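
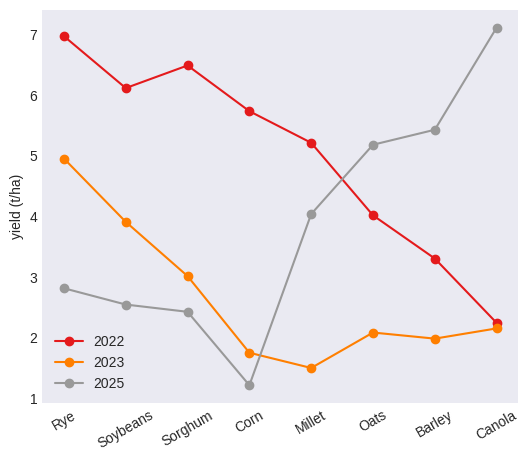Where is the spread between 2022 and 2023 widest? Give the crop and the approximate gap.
Corn: 2022 ≈ 5.5, 2023 ≈ 1.5 → gap ≈ 4.0. Next-largest (Millet) is only ≈ 3.5.

Corn, ≈ 4.0 t/ha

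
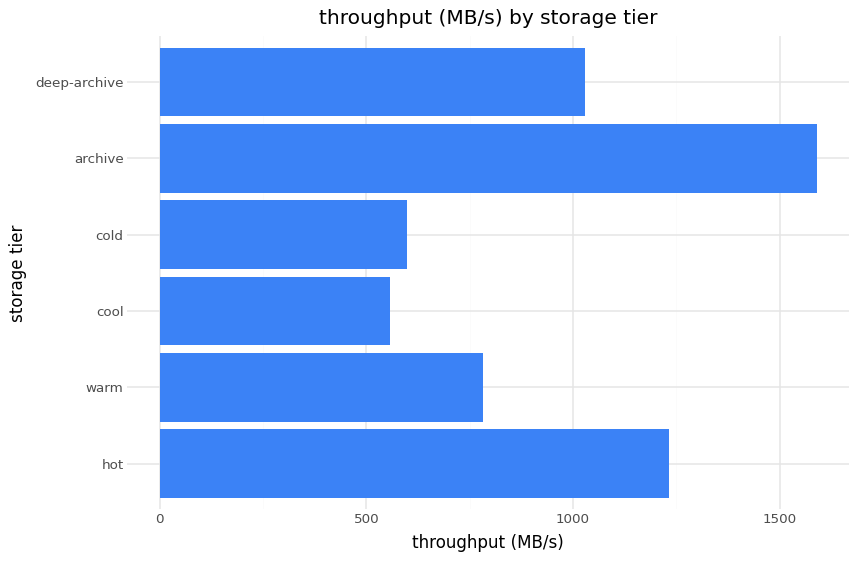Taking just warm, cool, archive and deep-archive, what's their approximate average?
≈ 1000

(800 + 600 + 1600 + 1000) / 4 ≈ 1000.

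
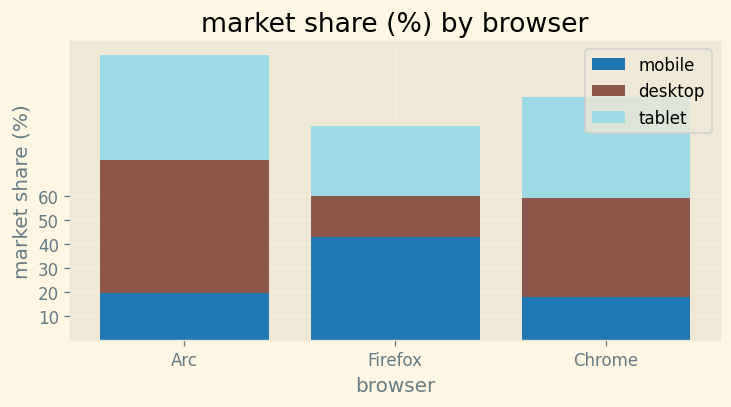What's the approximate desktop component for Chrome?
≈ 40

desktop top ≈ 60, bottom ≈ 20; segment ≈ 40.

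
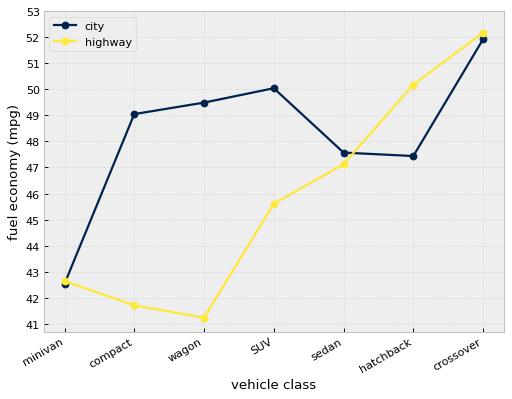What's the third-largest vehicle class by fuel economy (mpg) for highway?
sedan

Top 4 for highway: crossover ≈ 52, hatchback ≈ 50, sedan ≈ 47, SUV ≈ 46.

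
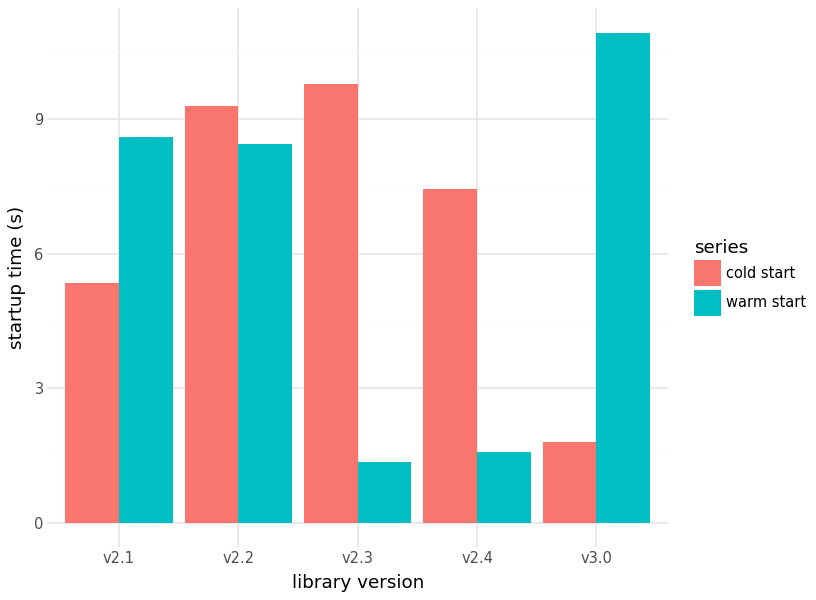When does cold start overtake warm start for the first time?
v2.1: cold start ≈ 5 vs warm start ≈ 9 (not yet); v2.2: cold start ≈ 9 vs warm start ≈ 8 (first crossover).

v2.2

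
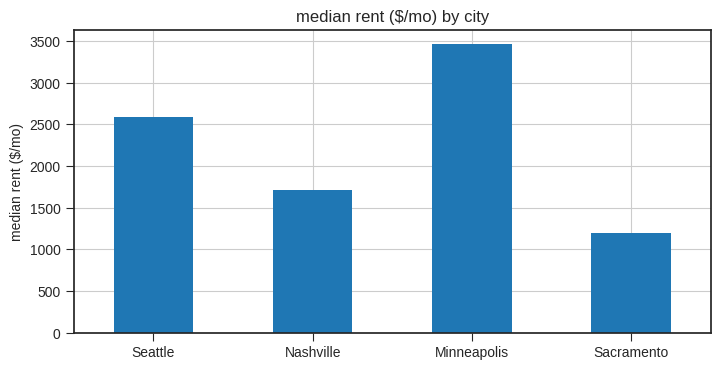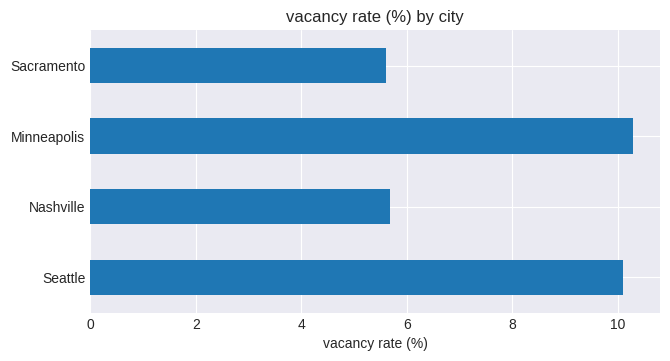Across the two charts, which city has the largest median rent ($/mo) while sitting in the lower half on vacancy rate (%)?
Chart 2 median vacancy rate (%) ≈ 8; below-median cities: Nashville, Sacramento. Among those, Nashville has the highest median rent ($/mo) (≈ 1500).

Nashville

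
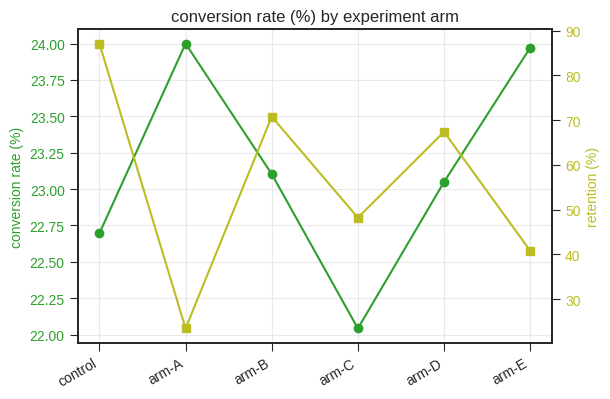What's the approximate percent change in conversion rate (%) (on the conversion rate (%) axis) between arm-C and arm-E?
arm-C ≈ 22.0, arm-E ≈ 24.0; (24.0 − 22.0) / 22.0 ≈ +9.1%.

≈ +9.1%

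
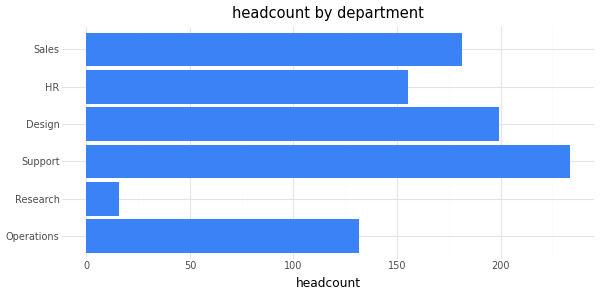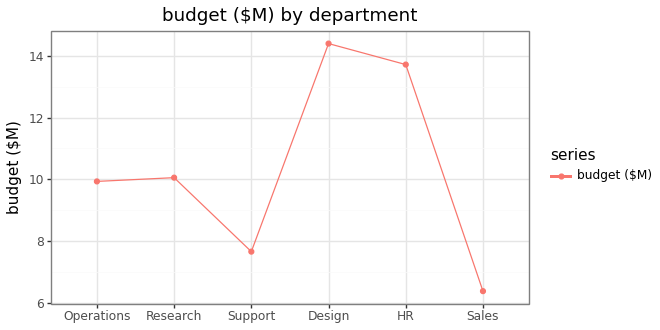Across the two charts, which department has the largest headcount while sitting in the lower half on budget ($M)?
Chart 2 median budget ($M) ≈ 10; below-median departments: Operations, Support, Sales. Among those, Support has the highest headcount (≈ 225).

Support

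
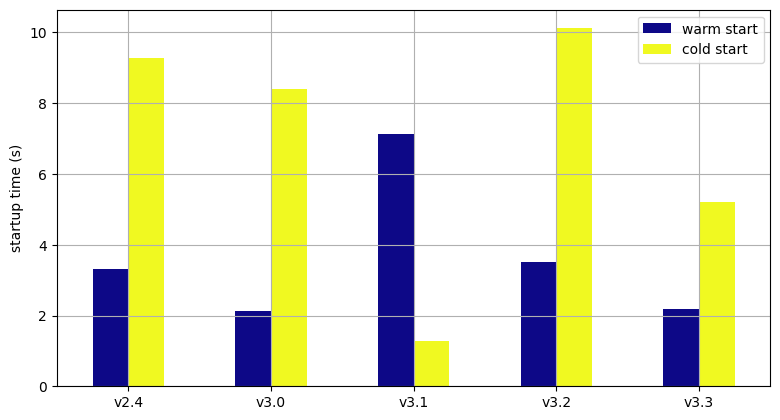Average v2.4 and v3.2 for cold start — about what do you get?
≈ 10

(9 + 10) / 2 ≈ 10.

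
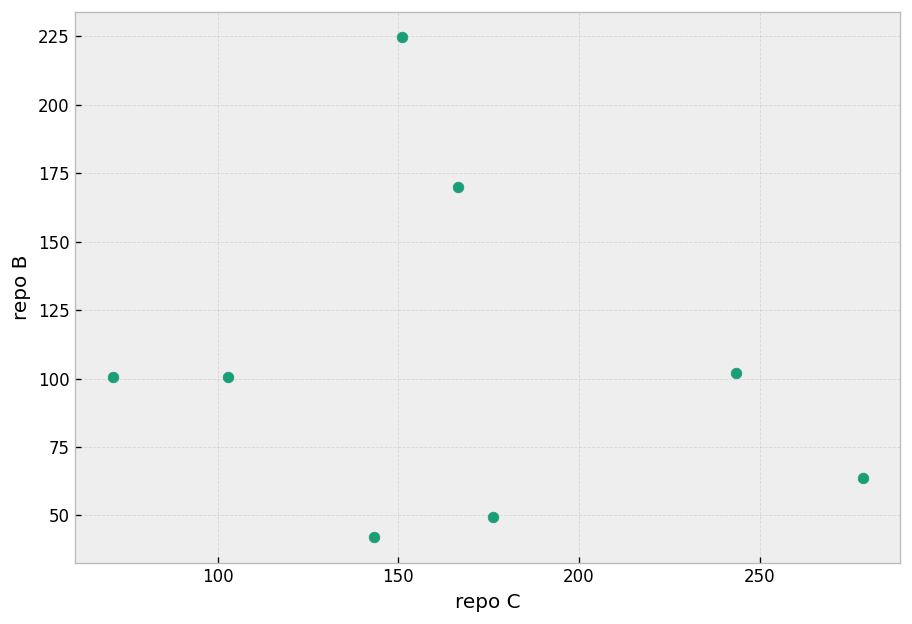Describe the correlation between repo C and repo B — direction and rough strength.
no clear correlation

Points are roughly uncorrelated; weak (|r| ≈ 0.2).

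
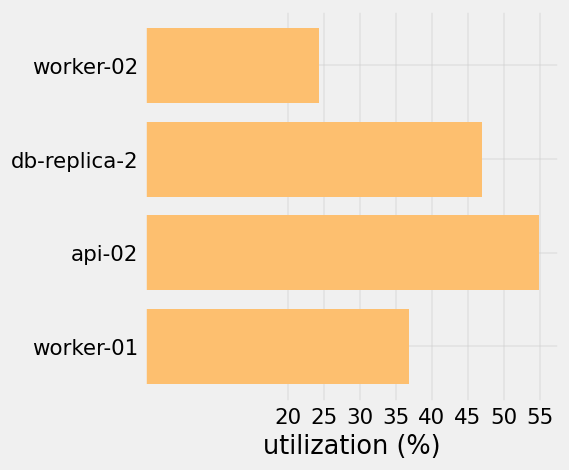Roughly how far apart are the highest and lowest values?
≈ 30

Max api-02 ≈ 55, min worker-02 ≈ 25; range ≈ 30.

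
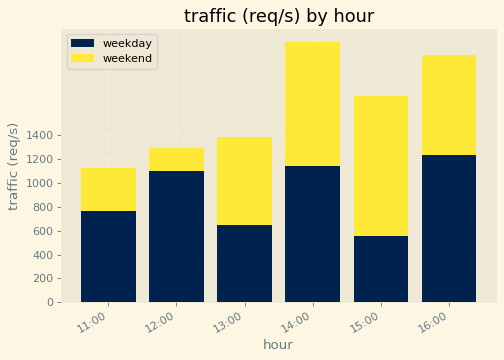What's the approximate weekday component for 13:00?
weekday top ≈ 600, bottom ≈ 0; segment ≈ 600.

≈ 600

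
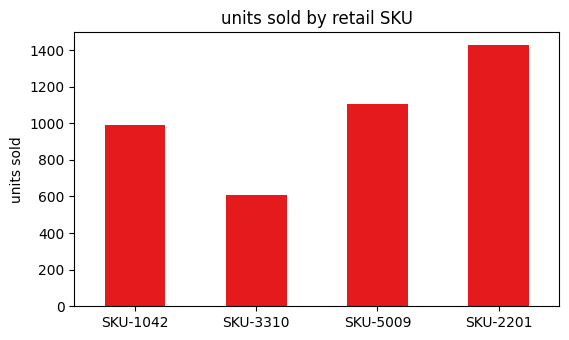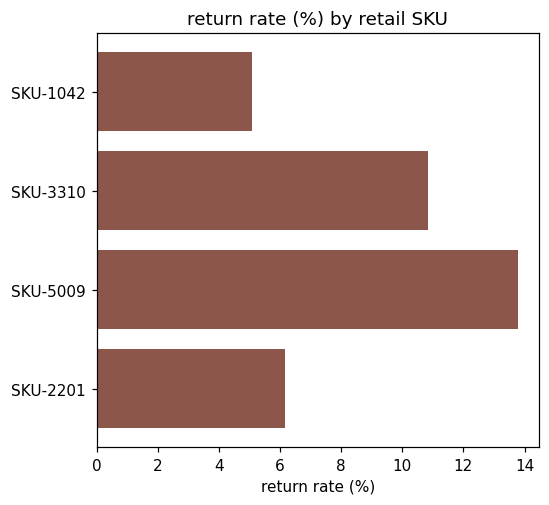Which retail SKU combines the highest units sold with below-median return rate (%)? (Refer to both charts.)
Chart 2 median return rate (%) ≈ 8; below-median retail SKUs: SKU-1042, SKU-2201. Among those, SKU-2201 has the highest units sold (≈ 1400).

SKU-2201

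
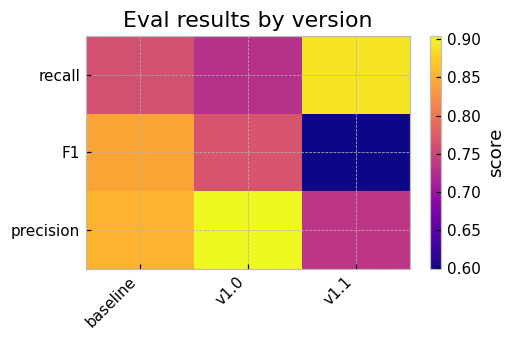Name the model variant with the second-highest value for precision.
Top 3 for precision: v1.0 ≈ 0.90, baseline ≈ 0.85, v1.1 ≈ 0.75.

baseline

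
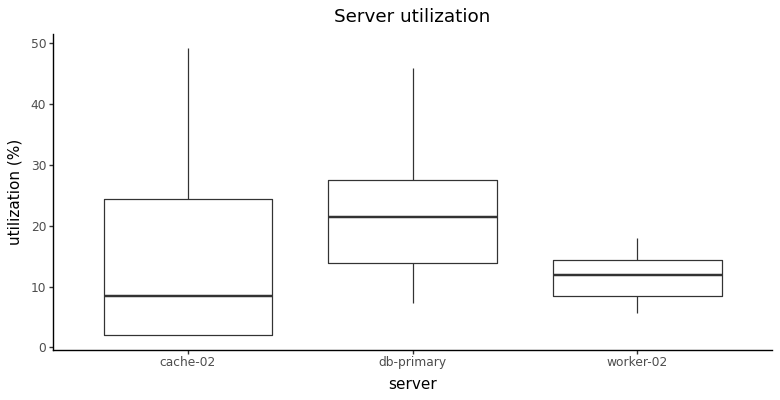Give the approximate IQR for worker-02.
≈ 6

Q3 ≈ 14, Q1 ≈ 8; IQR ≈ 6.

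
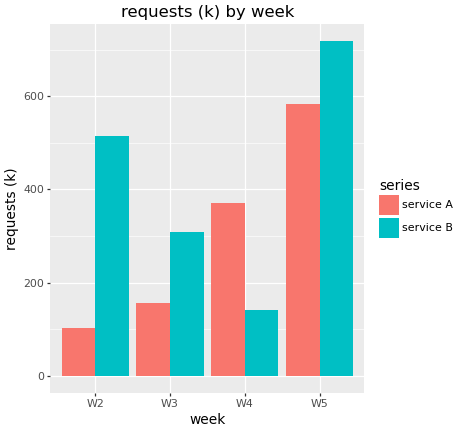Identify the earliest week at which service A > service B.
W3: service A ≈ 200 vs service B ≈ 300 (not yet); W4: service A ≈ 400 vs service B ≈ 100 (first crossover).

W4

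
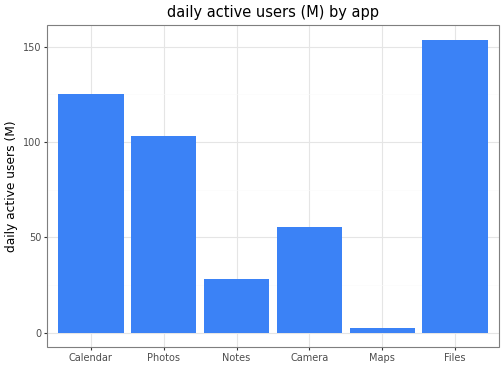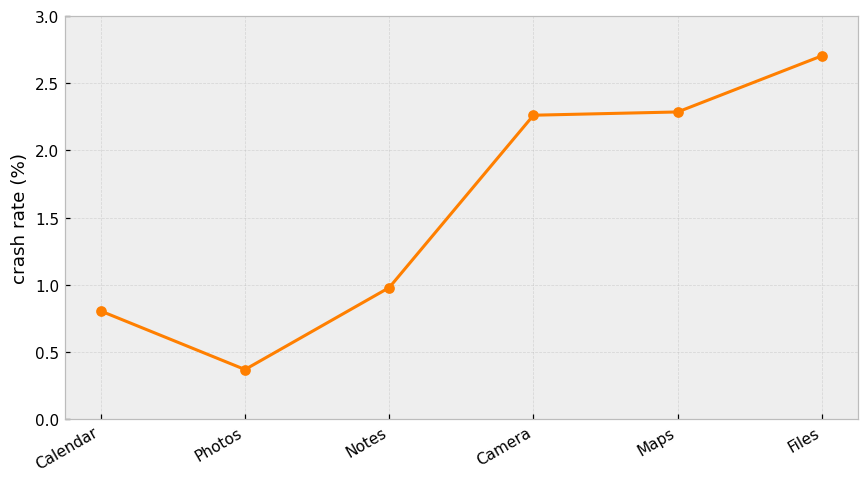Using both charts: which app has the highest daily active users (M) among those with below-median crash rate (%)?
Chart 2 median crash rate (%) ≈ 1.5; below-median apps: Calendar, Photos, Notes. Among those, Calendar has the highest daily active users (M) (≈ 120).

Calendar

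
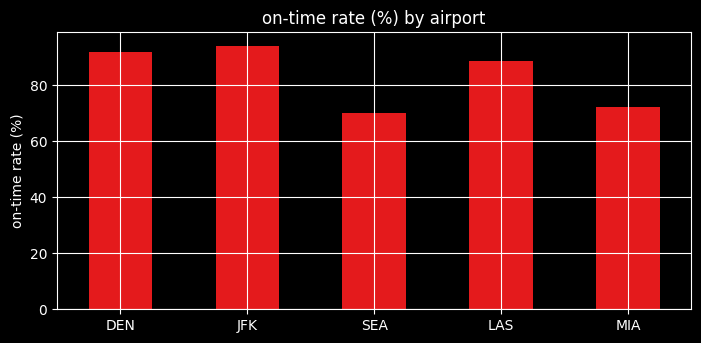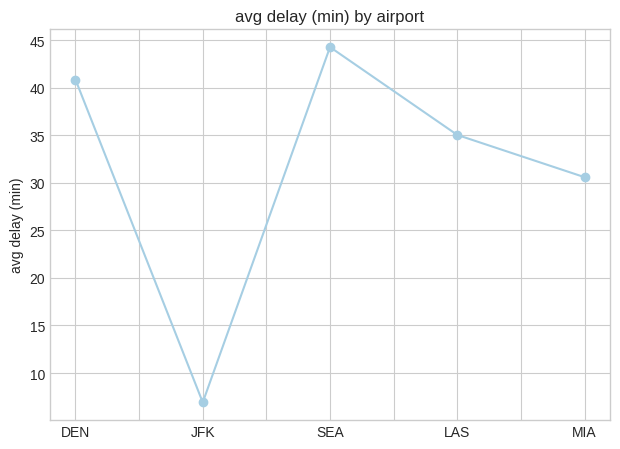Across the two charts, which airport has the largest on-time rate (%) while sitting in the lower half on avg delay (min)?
Chart 2 median avg delay (min) ≈ 35; below-median airports: JFK, MIA. Among those, JFK has the highest on-time rate (%) (≈ 90).

JFK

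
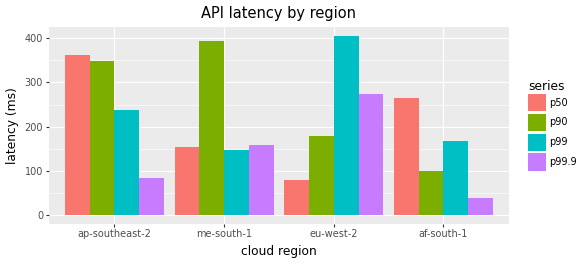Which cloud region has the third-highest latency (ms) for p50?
Top 4 for p50: ap-southeast-2 ≈ 350, af-south-1 ≈ 250, me-south-1 ≈ 150, eu-west-2 ≈ 100.

me-south-1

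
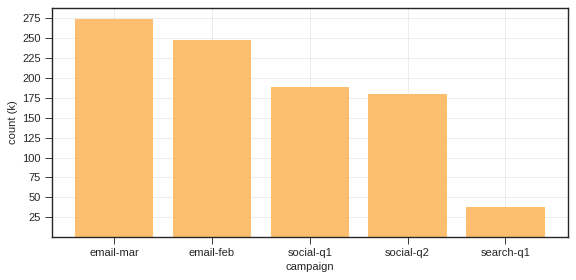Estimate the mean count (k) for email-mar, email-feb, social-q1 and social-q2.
(275 + 250 + 200 + 175) / 4 ≈ 225.

≈ 225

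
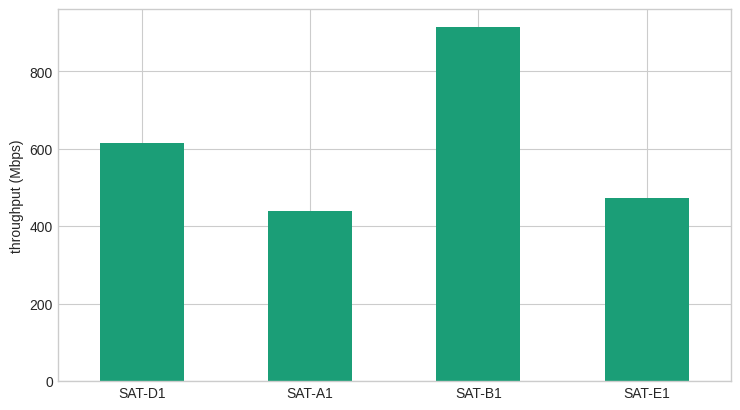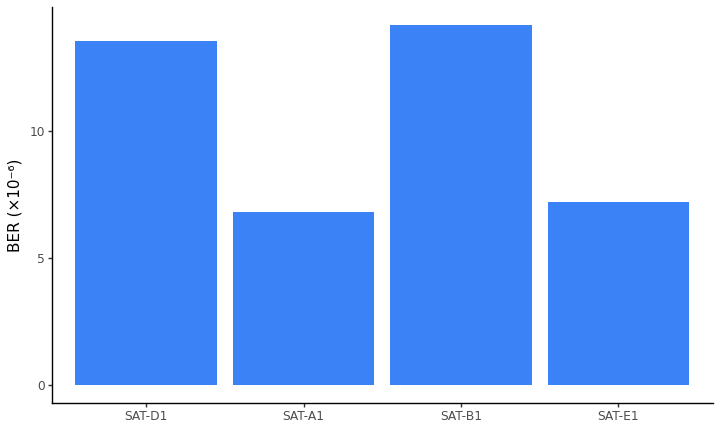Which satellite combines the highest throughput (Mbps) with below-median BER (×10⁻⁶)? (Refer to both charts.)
SAT-E1

Chart 2 median BER (×10⁻⁶) ≈ 10; below-median satellites: SAT-A1, SAT-E1. Among those, SAT-E1 has the highest throughput (Mbps) (≈ 500).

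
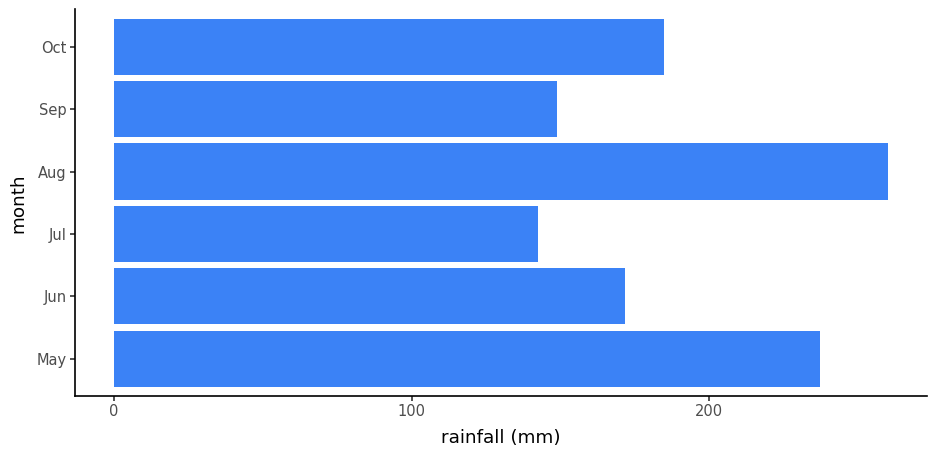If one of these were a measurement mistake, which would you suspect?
Aug ≈ 250; the rest sit between ≈ 150 and ≈ 225.

Aug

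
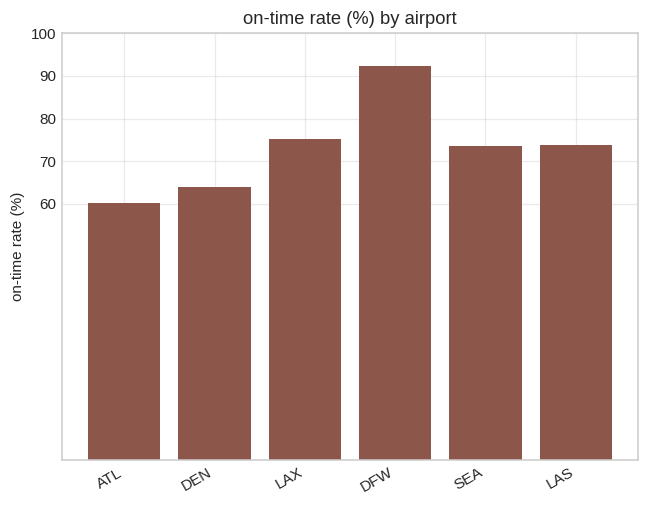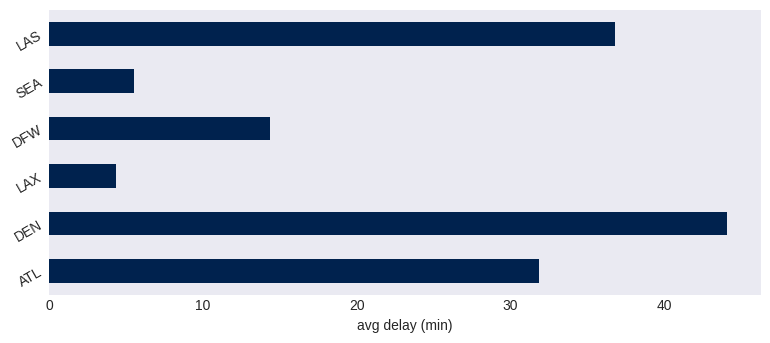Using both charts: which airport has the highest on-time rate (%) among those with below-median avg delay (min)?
Chart 2 median avg delay (min) ≈ 25; below-median airports: LAX, DFW, SEA. Among those, DFW has the highest on-time rate (%) (≈ 90).

DFW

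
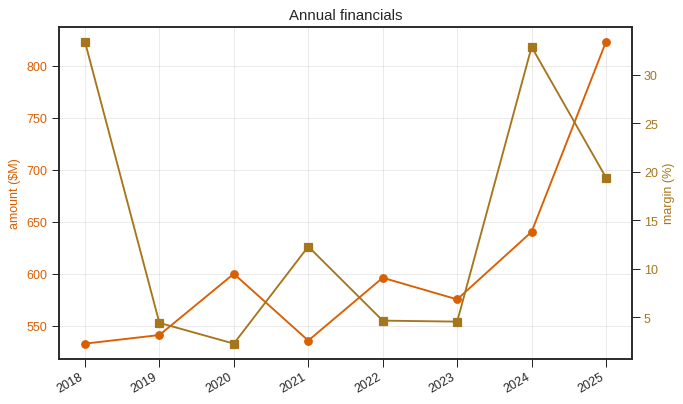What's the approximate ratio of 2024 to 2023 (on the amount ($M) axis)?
≈ 1.13×

2024 ≈ 650, 2023 ≈ 575; 650/575 ≈ 1.13.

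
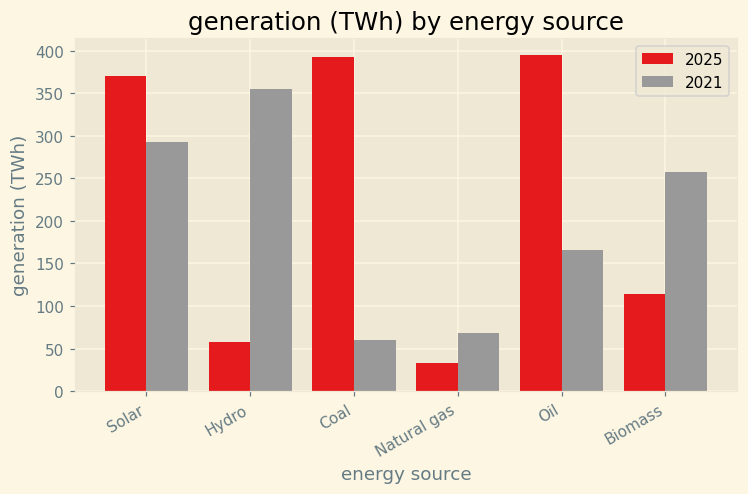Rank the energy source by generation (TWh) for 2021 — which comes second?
Solar

Top 3 for 2021: Hydro ≈ 350, Solar ≈ 300, Biomass ≈ 250.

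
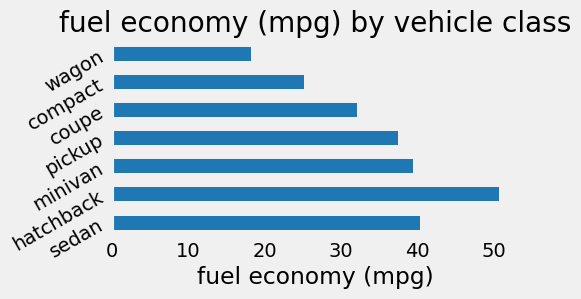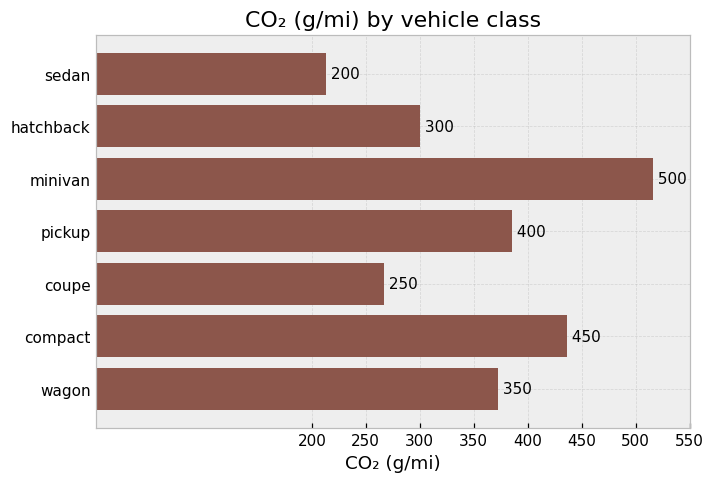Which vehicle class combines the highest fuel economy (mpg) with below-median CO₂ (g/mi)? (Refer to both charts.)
Chart 2 median CO₂ (g/mi) ≈ 350; below-median vehicle classes: sedan, hatchback, coupe. Among those, hatchback has the highest fuel economy (mpg) (≈ 50).

hatchback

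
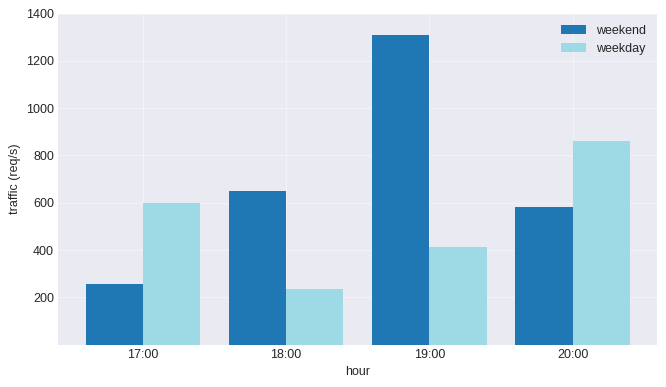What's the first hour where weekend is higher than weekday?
18:00

17:00: weekend ≈ 200 vs weekday ≈ 600 (not yet); 18:00: weekend ≈ 600 vs weekday ≈ 200 (first crossover).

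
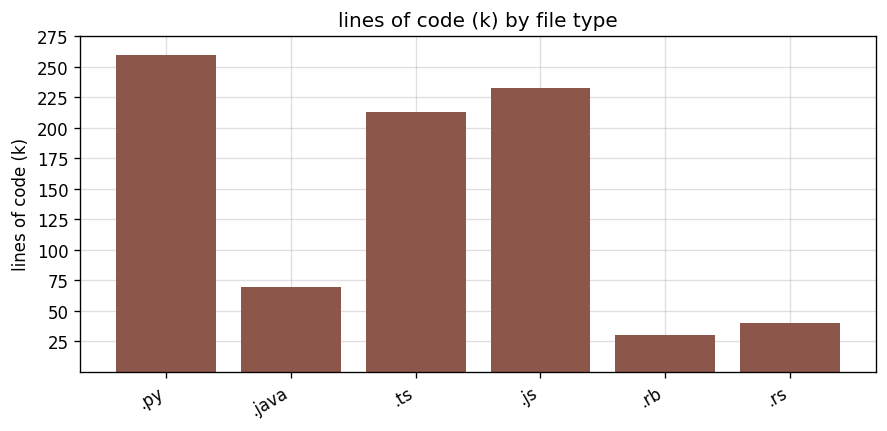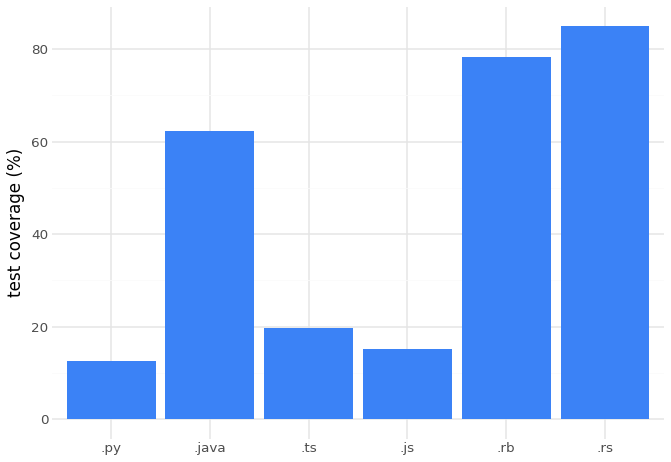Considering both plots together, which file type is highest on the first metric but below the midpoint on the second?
.py

Chart 2 median test coverage (%) ≈ 40; below-median file types: .py, .ts, .js. Among those, .py has the highest lines of code (k) (≈ 250).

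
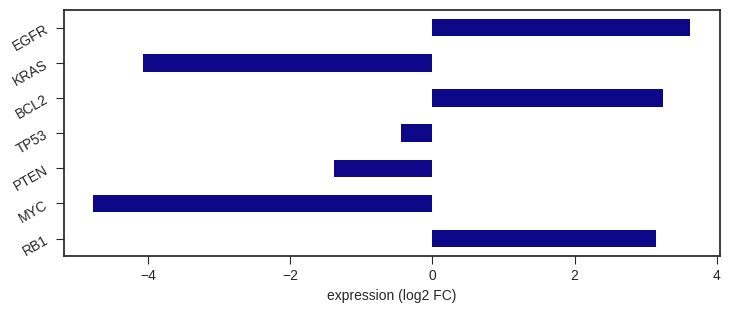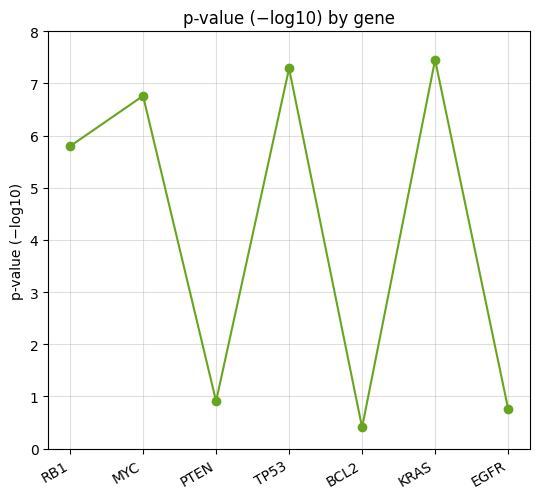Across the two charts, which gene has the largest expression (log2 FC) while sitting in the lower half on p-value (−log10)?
Chart 2 median p-value (−log10) ≈ 6; below-median genes: PTEN, BCL2, EGFR. Among those, EGFR has the highest expression (log2 FC) (≈ 3.5).

EGFR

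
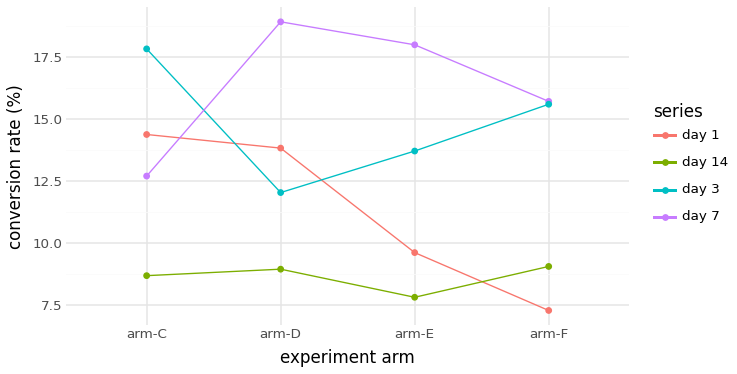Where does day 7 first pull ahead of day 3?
arm-D

arm-C: day 7 ≈ 13 vs day 3 ≈ 18 (not yet); arm-D: day 7 ≈ 19 vs day 3 ≈ 12 (first crossover).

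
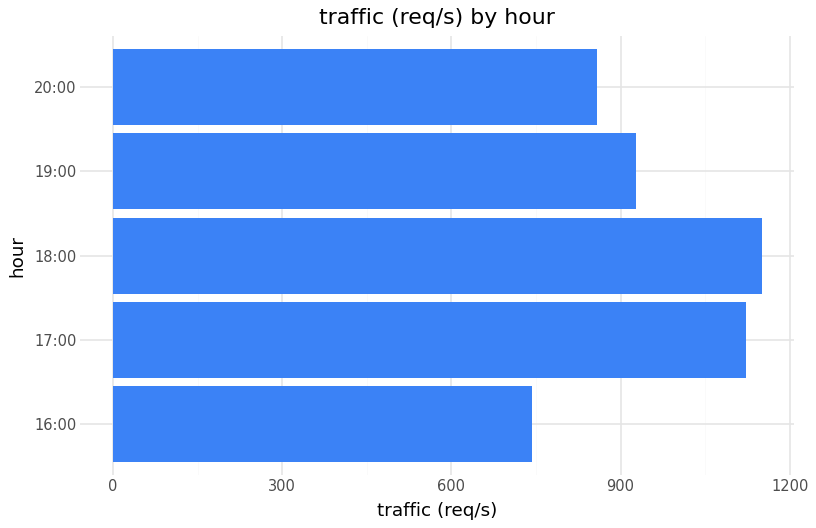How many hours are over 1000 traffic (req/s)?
2

Above 1000: 17:00, 18:00.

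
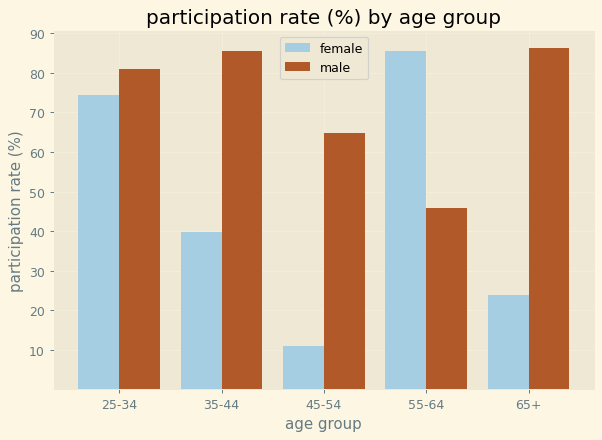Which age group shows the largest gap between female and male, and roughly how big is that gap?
65+, ≈ 70 %

65+: female ≈ 20, male ≈ 90 → gap ≈ 70. Next-largest (45-54) is only ≈ 50.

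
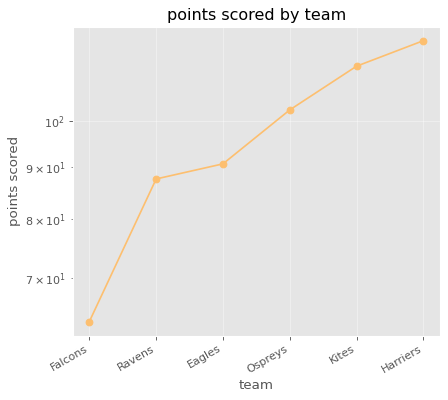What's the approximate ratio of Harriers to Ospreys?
≈ 1.2×

Harriers ≈ 120, Ospreys ≈ 100; 120/100 ≈ 1.2.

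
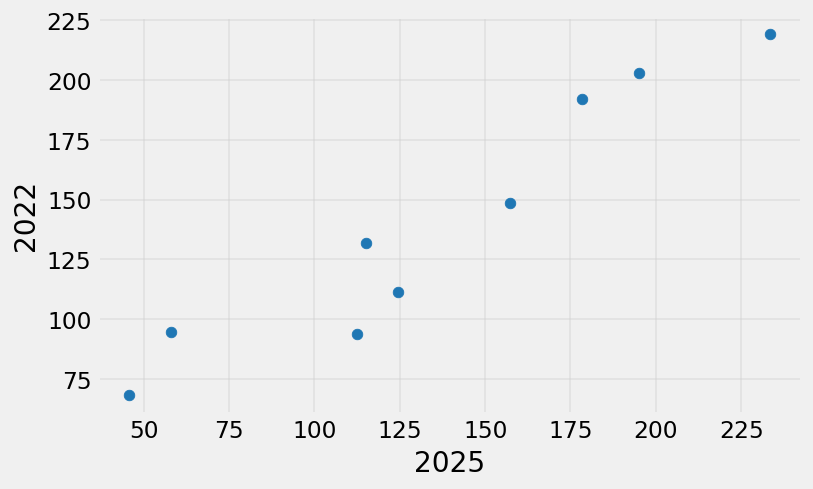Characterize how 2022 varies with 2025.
Points are positively correlated; strong (|r| ≈ 1.0).

positive, strong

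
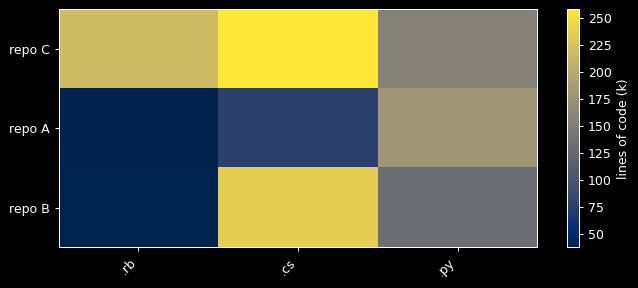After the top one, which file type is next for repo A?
Top 3 for repo A: .py ≈ 180, .cs ≈ 80, .rb ≈ 40.

.cs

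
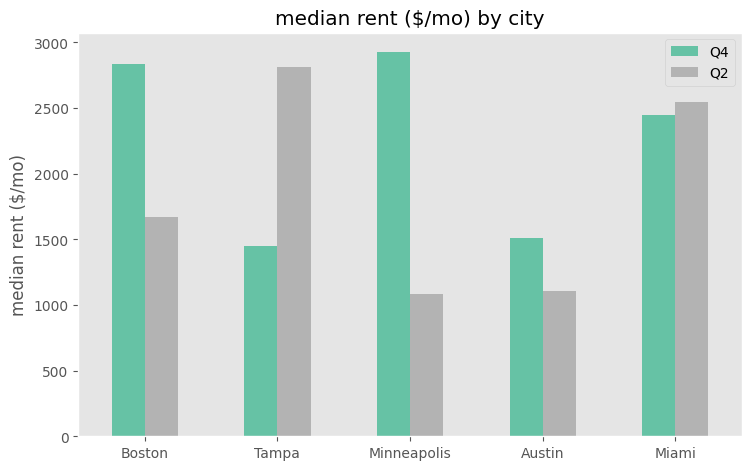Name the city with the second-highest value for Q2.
Miami

Top 3 for Q2: Tampa ≈ 3000, Miami ≈ 2500, Boston ≈ 1500.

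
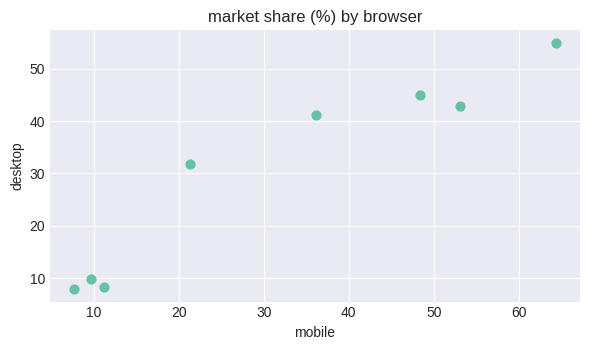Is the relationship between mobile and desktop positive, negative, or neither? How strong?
positive, strong

Points are positively correlated; strong (|r| ≈ 1.0).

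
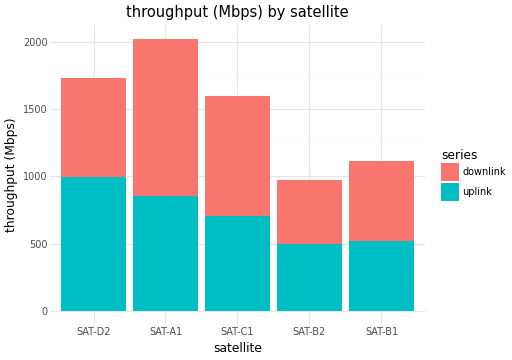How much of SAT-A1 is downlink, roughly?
downlink top ≈ 2000, bottom ≈ 800; segment ≈ 1200.

≈ 1200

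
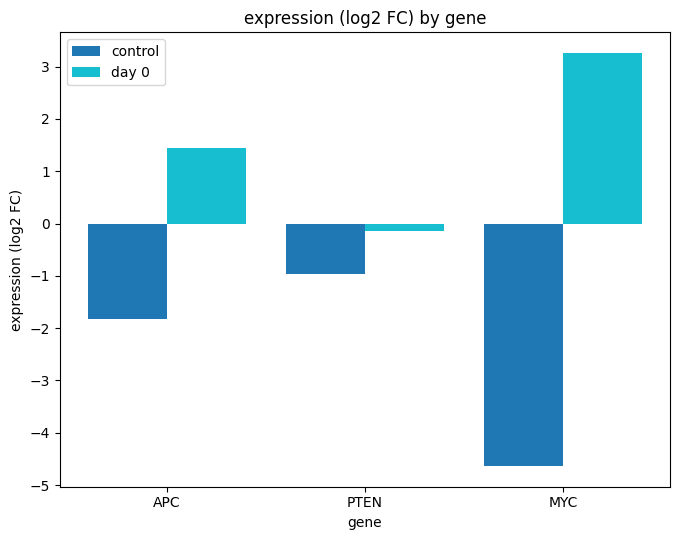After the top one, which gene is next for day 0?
Top 3 for day 0: MYC ≈ 3, APC ≈ 1, PTEN ≈ 0.

APC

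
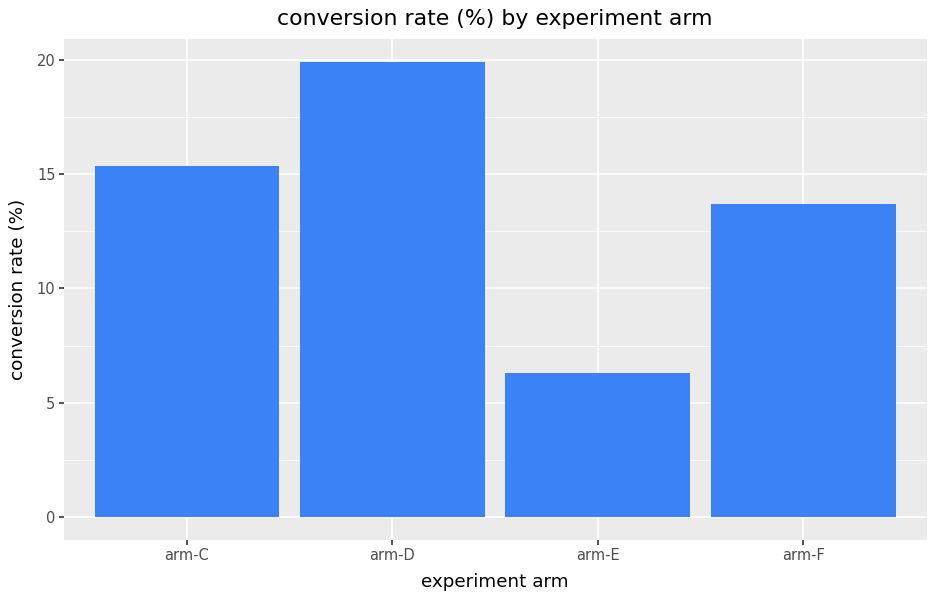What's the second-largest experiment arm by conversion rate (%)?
Top 3: arm-D ≈ 20, arm-C ≈ 16, arm-F ≈ 14.

arm-C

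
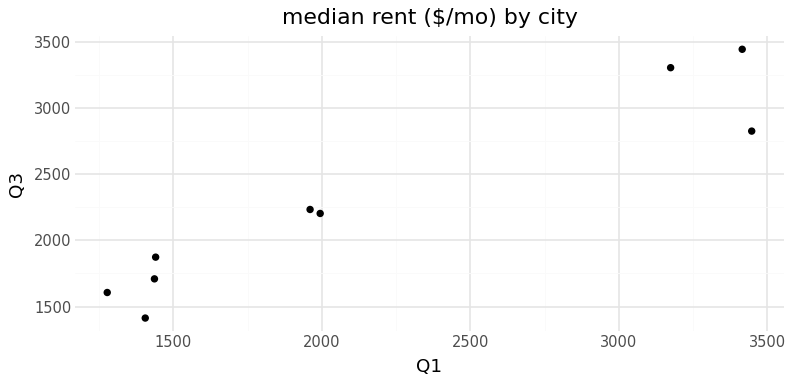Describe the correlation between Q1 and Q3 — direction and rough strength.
Points are positively correlated; strong (|r| ≈ 1.0).

positive, strong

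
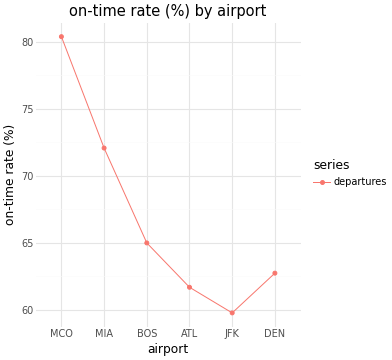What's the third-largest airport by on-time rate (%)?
BOS

Top 4: MCO ≈ 80, MIA ≈ 72, BOS ≈ 64, DEN ≈ 62.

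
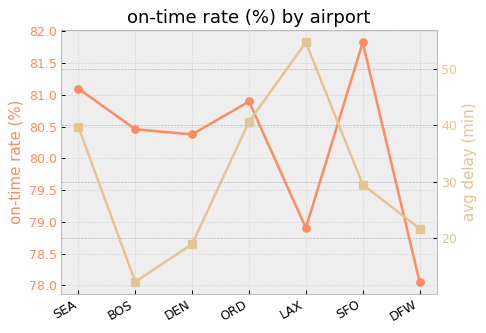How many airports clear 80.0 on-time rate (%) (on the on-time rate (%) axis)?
Above 80.0: SEA, BOS, DEN, ORD, SFO.

5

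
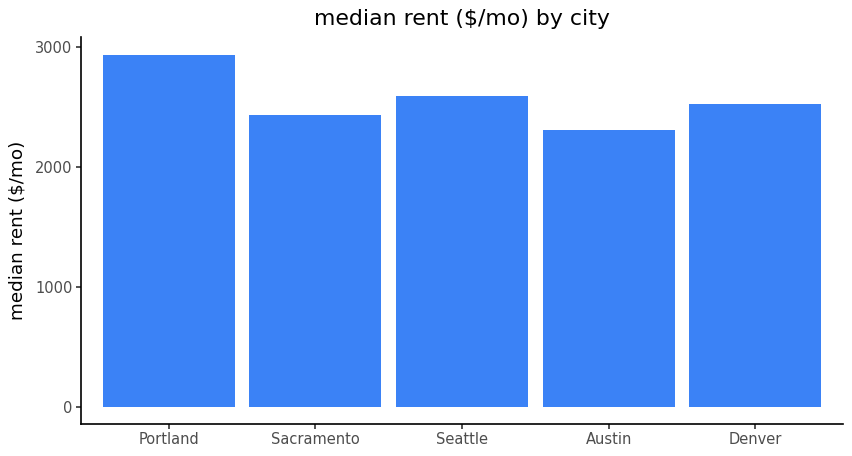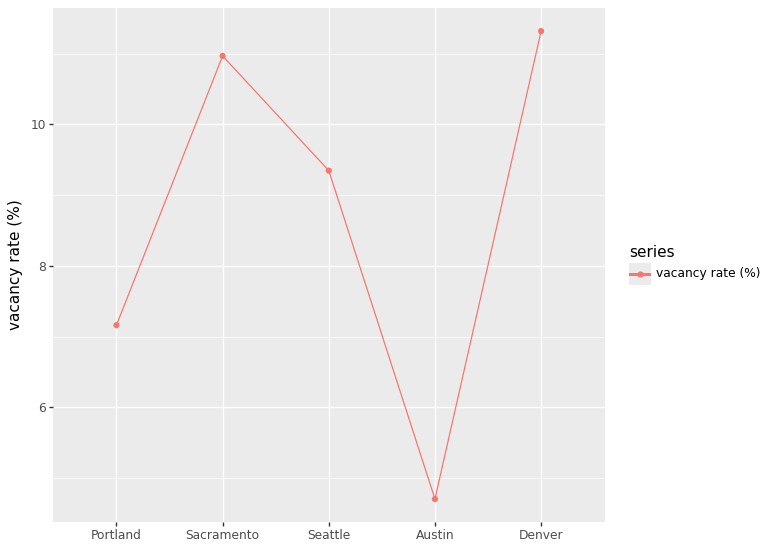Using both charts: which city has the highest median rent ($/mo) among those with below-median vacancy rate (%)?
Portland

Chart 2 median vacancy rate (%) ≈ 10; below-median cities: Portland, Austin. Among those, Portland has the highest median rent ($/mo) (≈ 3000).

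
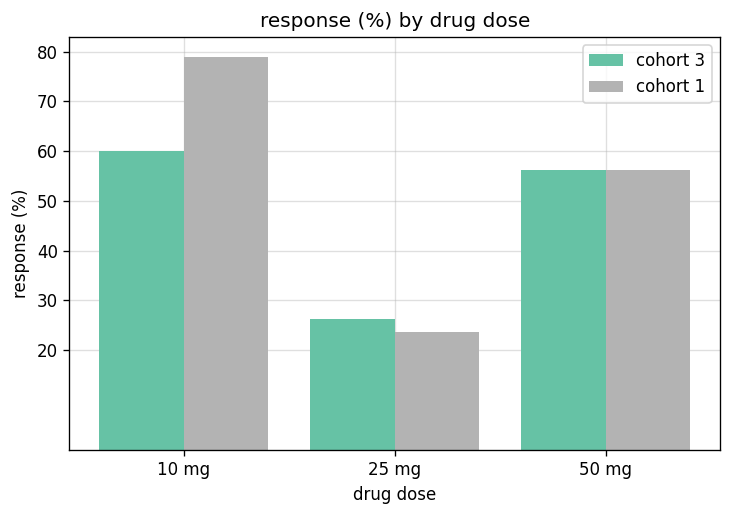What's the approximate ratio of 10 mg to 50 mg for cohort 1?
10 mg ≈ 80, 50 mg ≈ 60; 80/60 ≈ 1.33.

≈ 1.33×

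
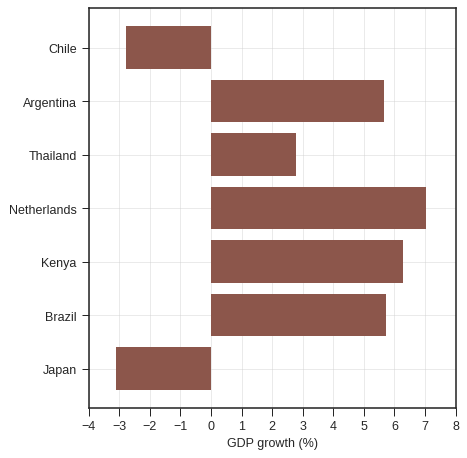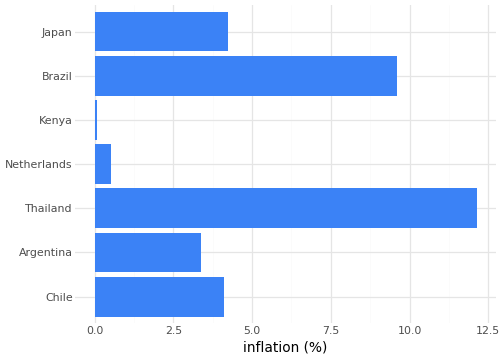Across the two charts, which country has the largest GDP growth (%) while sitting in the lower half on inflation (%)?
Chart 2 median inflation (%) ≈ 4; below-median countries: Argentina, Netherlands, Kenya. Among those, Netherlands has the highest GDP growth (%) (≈ 7).

Netherlands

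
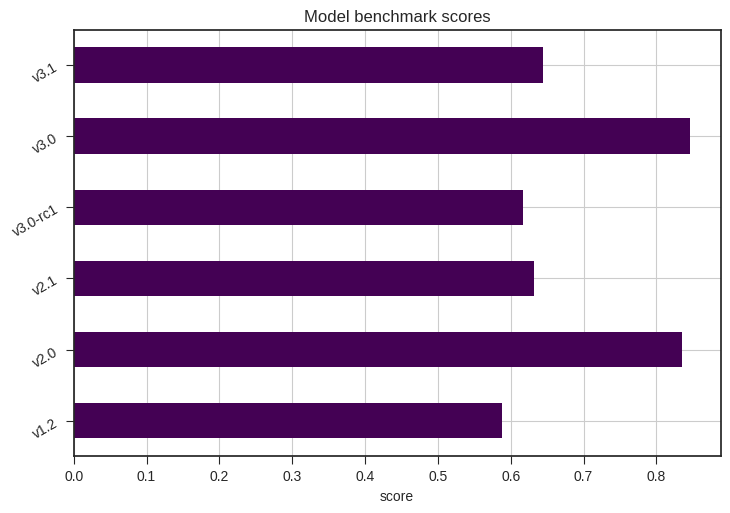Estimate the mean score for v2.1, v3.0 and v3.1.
≈ 0.67

(0.6 + 0.8 + 0.6) / 3 ≈ 0.67.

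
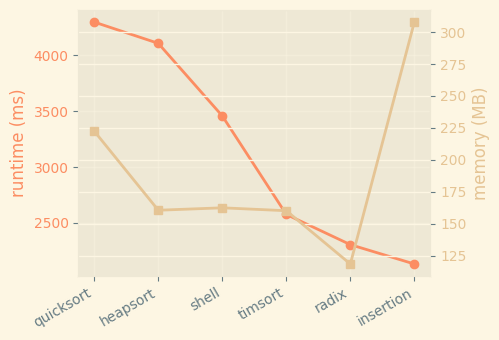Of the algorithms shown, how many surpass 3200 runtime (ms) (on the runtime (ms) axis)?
3

Above 3200: quicksort, heapsort, shell.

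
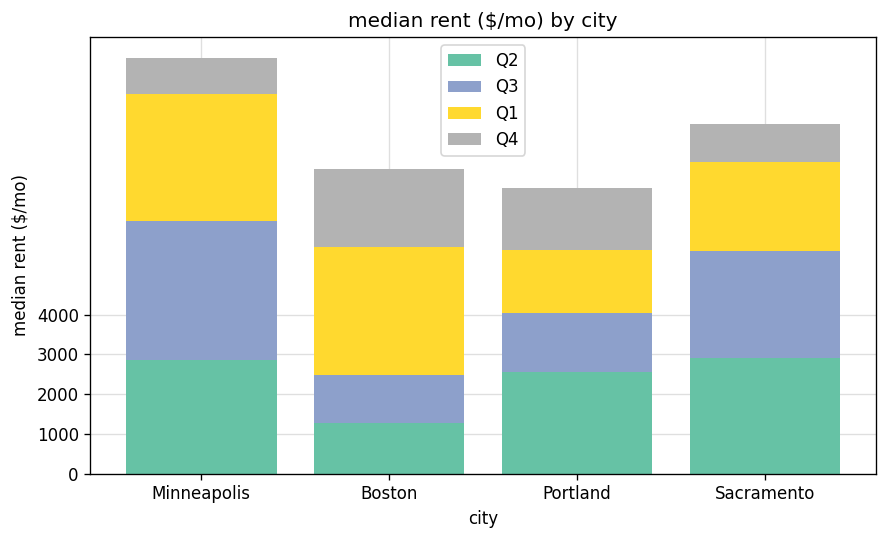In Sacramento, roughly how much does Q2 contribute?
Q2 top ≈ 3000, bottom ≈ 0; segment ≈ 3000.

≈ 3000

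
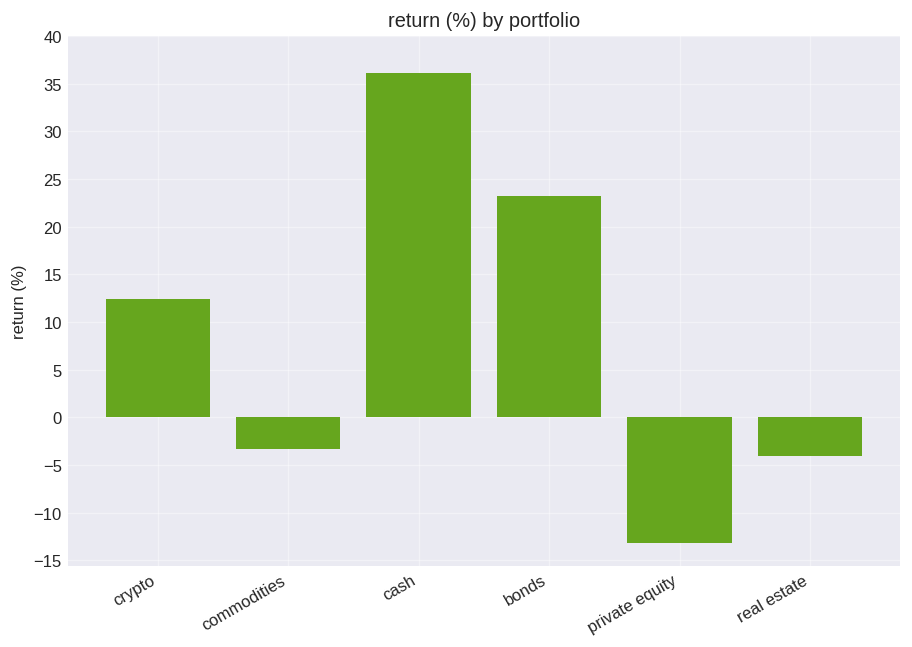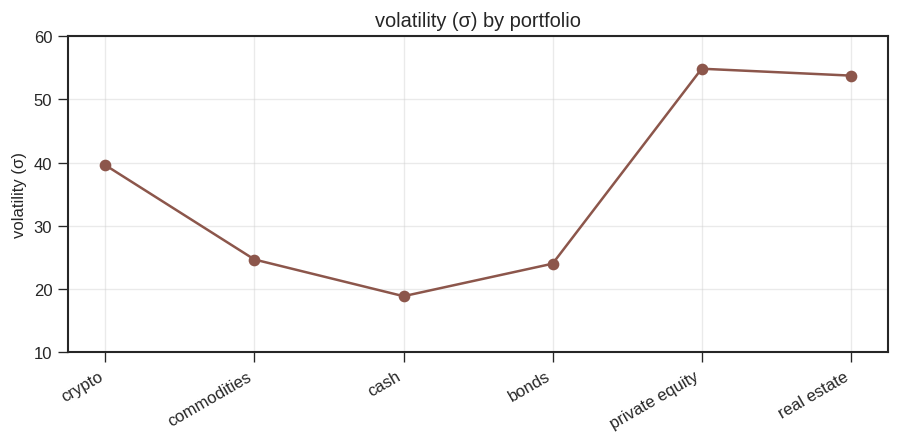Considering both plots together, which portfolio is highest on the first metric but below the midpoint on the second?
cash

Chart 2 median volatility (σ) ≈ 30; below-median portfolios: commodities, cash, bonds. Among those, cash has the highest return (%) (≈ 35).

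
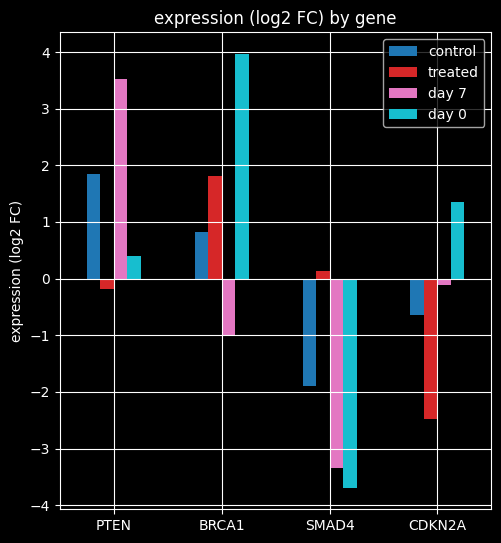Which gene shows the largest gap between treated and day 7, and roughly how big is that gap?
PTEN, ≈ 4 log2 FC

PTEN: treated ≈ 0, day 7 ≈ 4 → gap ≈ 4. Next-largest (SMAD4) is only ≈ 3.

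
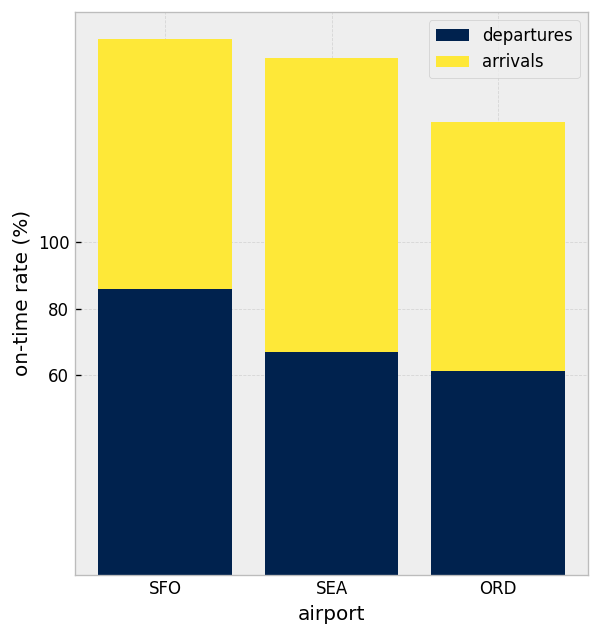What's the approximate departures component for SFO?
≈ 80

departures top ≈ 80, bottom ≈ 0; segment ≈ 80.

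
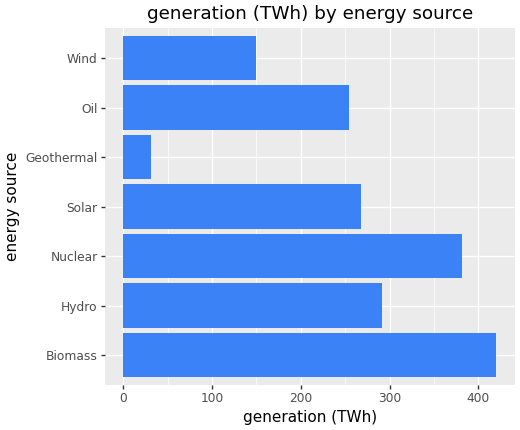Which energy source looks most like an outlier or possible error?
Geothermal

Geothermal ≈ 50; the rest sit between ≈ 150 and ≈ 400.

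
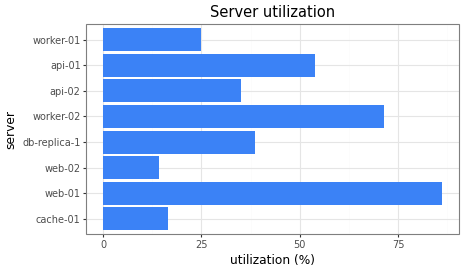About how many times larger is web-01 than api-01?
web-01 ≈ 90, api-01 ≈ 50; 90/50 ≈ 1.8.

≈ 1.8×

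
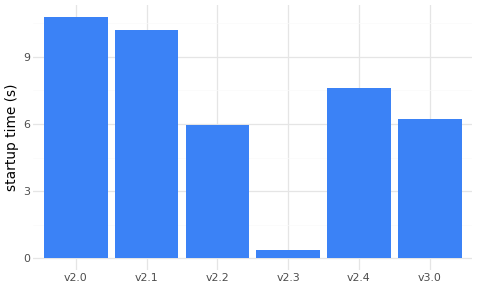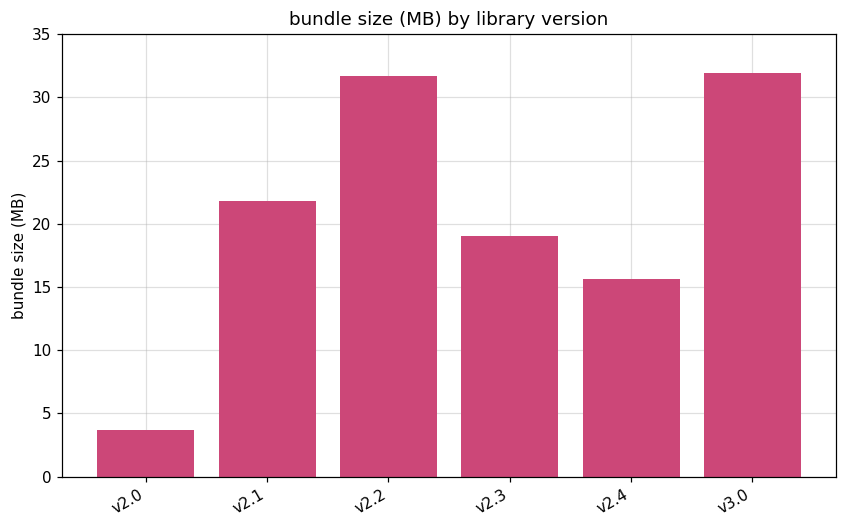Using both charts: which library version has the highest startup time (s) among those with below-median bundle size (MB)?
v2.0

Chart 2 median bundle size (MB) ≈ 20; below-median library versions: v2.0, v2.3, v2.4. Among those, v2.0 has the highest startup time (s) (≈ 11).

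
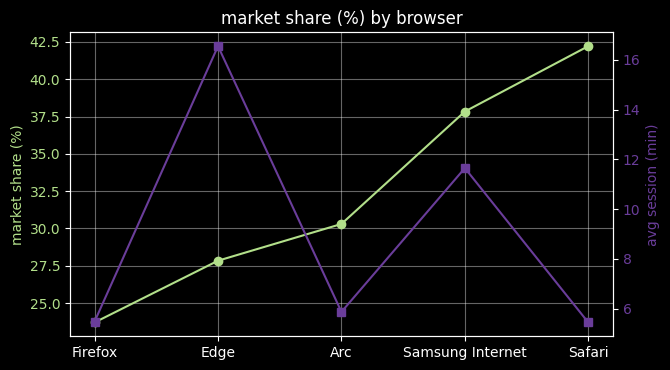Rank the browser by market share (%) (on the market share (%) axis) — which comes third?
Top 4 (on the market share (%) axis): Safari ≈ 42, Samsung Internet ≈ 38, Arc ≈ 30, Edge ≈ 28.

Arc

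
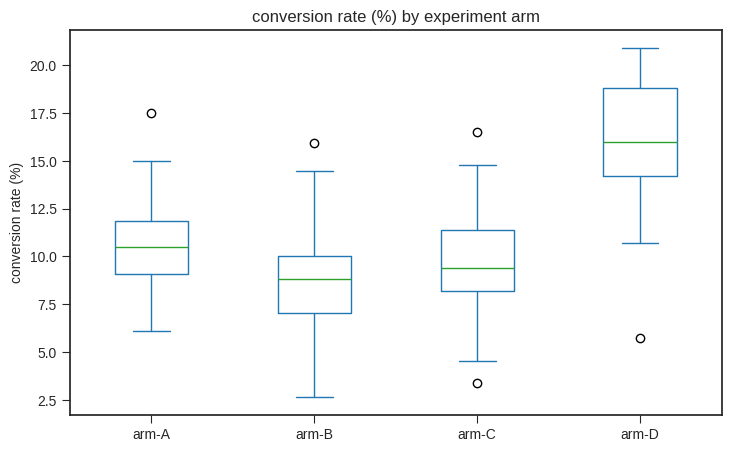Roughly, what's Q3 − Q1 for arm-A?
Q3 ≈ 12, Q1 ≈ 9; IQR ≈ 3.

≈ 3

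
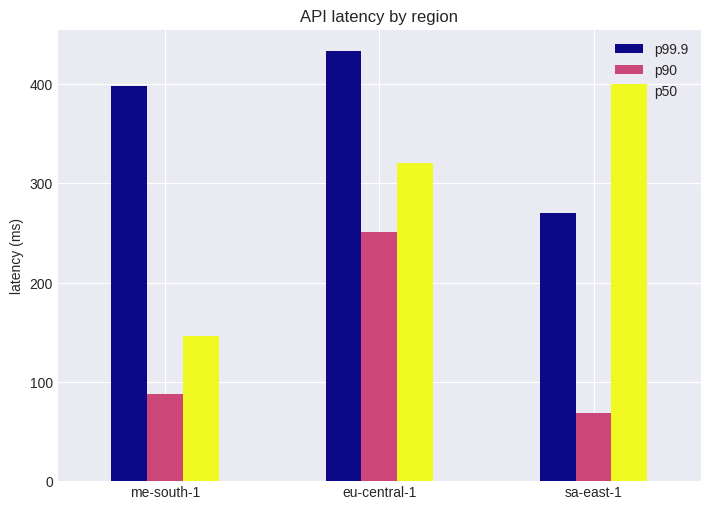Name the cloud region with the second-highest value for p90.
me-south-1

Top 3 for p90: eu-central-1 ≈ 250, me-south-1 ≈ 100, sa-east-1 ≈ 50.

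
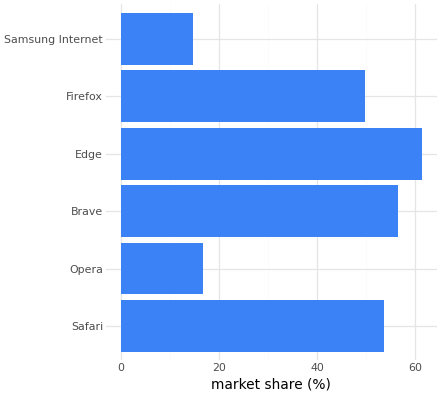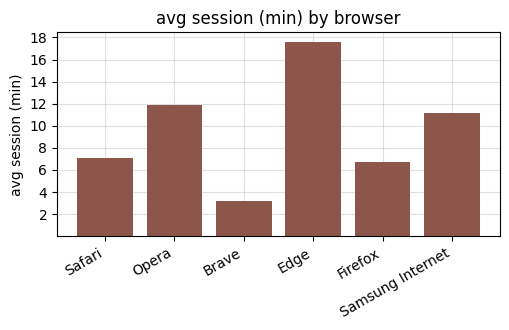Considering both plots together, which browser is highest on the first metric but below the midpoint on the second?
Brave

Chart 2 median avg session (min) ≈ 10; below-median browsers: Safari, Brave, Firefox. Among those, Brave has the highest market share (%) (≈ 60).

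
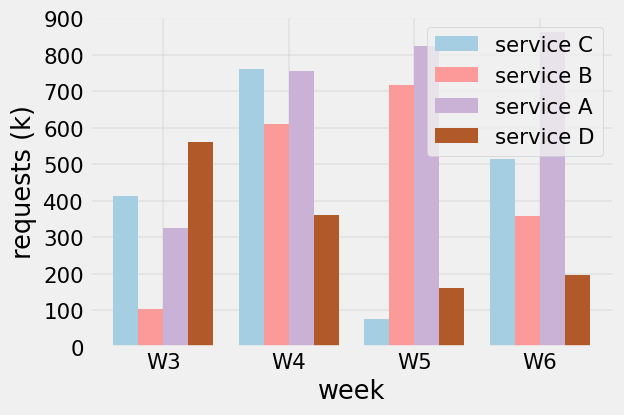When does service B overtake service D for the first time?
W4

W3: service B ≈ 100 vs service D ≈ 600 (not yet); W4: service B ≈ 600 vs service D ≈ 400 (first crossover).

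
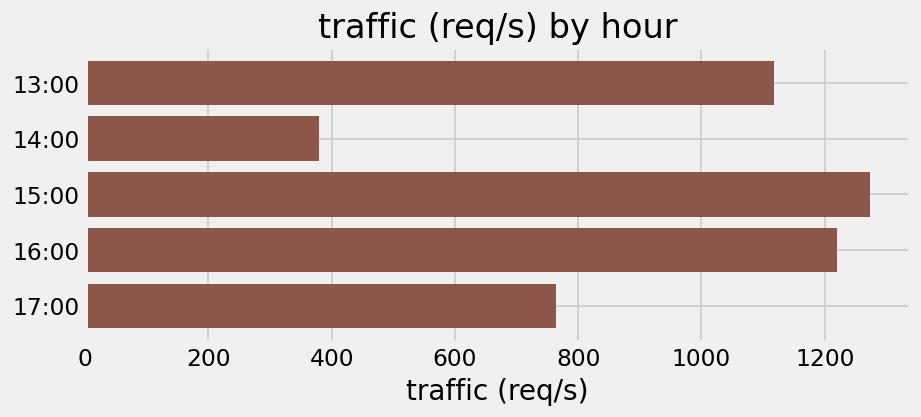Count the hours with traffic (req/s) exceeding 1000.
Above 1000: 13:00, 15:00, 16:00.

3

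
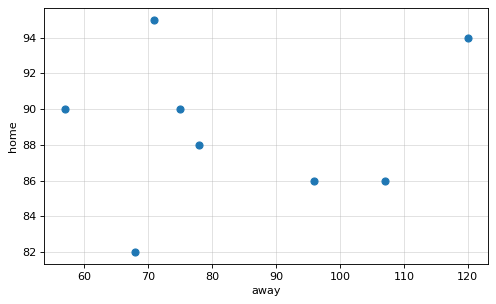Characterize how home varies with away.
no clear correlation

Points are roughly uncorrelated; weak (|r| ≈ 0.1).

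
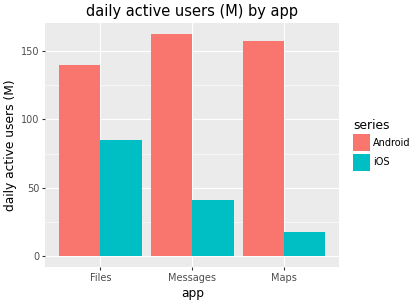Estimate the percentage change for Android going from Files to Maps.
Files ≈ 140, Maps ≈ 160; (160 − 140) / 140 ≈ +14.3%.

≈ +14.3%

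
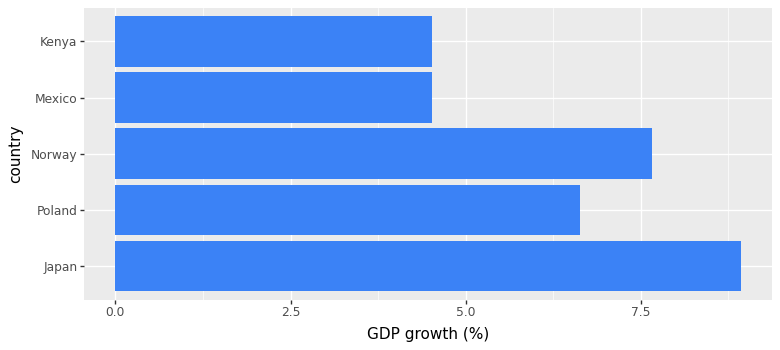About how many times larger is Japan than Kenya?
≈ 1.8×

Japan ≈ 9, Kenya ≈ 5; 9/5 ≈ 1.8.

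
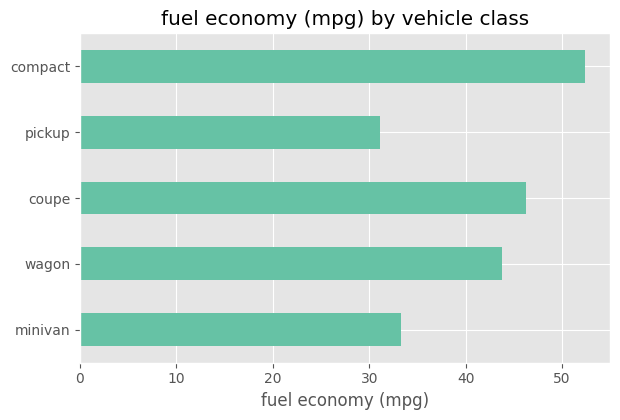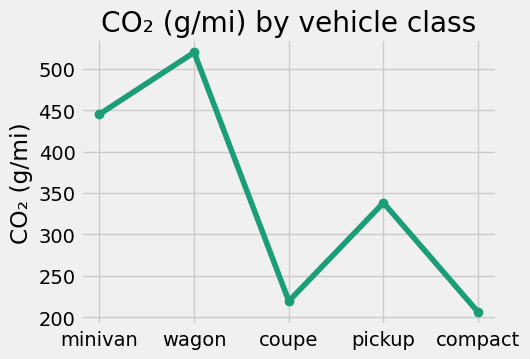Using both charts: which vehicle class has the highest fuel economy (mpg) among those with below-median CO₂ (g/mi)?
compact

Chart 2 median CO₂ (g/mi) ≈ 350; below-median vehicle classes: coupe, compact. Among those, compact has the highest fuel economy (mpg) (≈ 50).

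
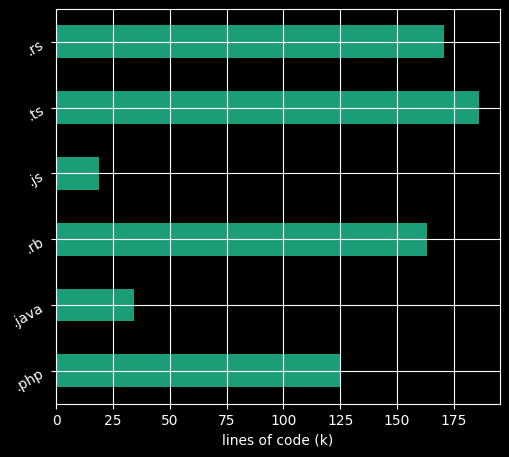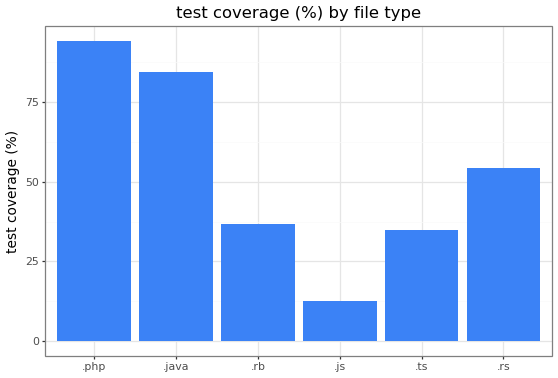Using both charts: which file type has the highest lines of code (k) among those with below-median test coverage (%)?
.ts

Chart 2 median test coverage (%) ≈ 50; below-median file types: .rb, .js, .ts. Among those, .ts has the highest lines of code (k) (≈ 180).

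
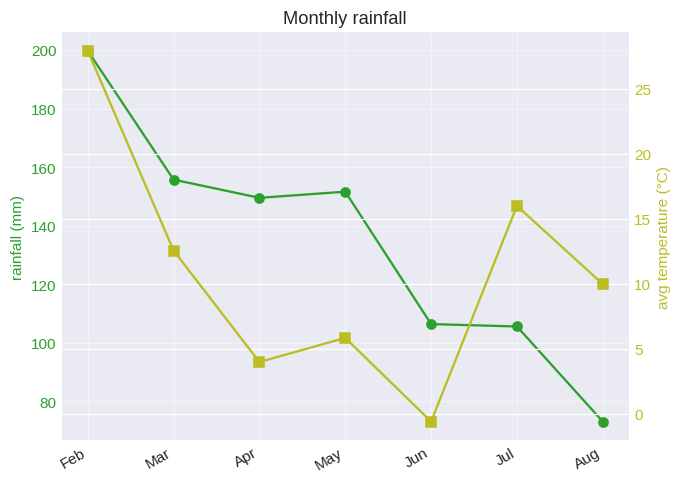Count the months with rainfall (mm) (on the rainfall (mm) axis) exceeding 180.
Above 180: Feb.

1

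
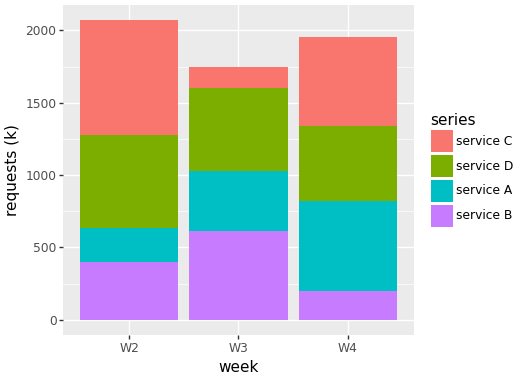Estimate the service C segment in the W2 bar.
service C top ≈ 2000, bottom ≈ 1200; segment ≈ 800.

≈ 800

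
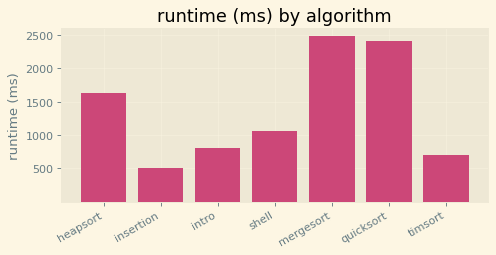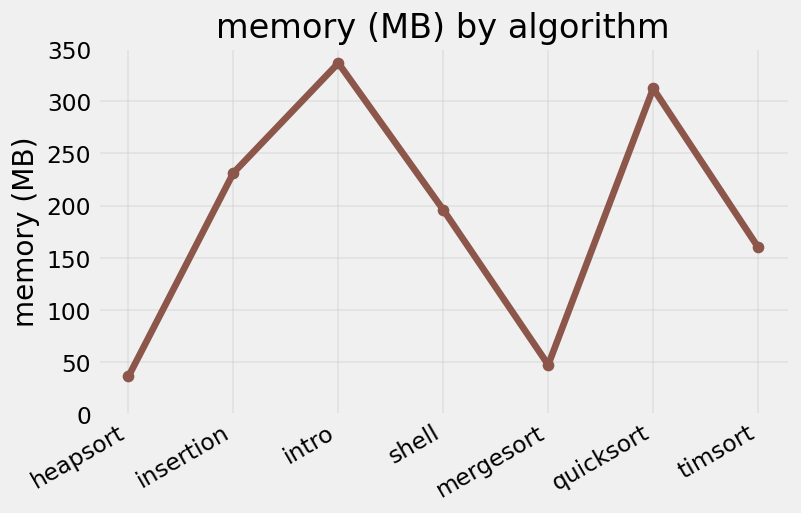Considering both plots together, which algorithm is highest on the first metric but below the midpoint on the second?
mergesort

Chart 2 median memory (MB) ≈ 200; below-median algorithms: heapsort, mergesort, timsort. Among those, mergesort has the highest runtime (ms) (≈ 2500).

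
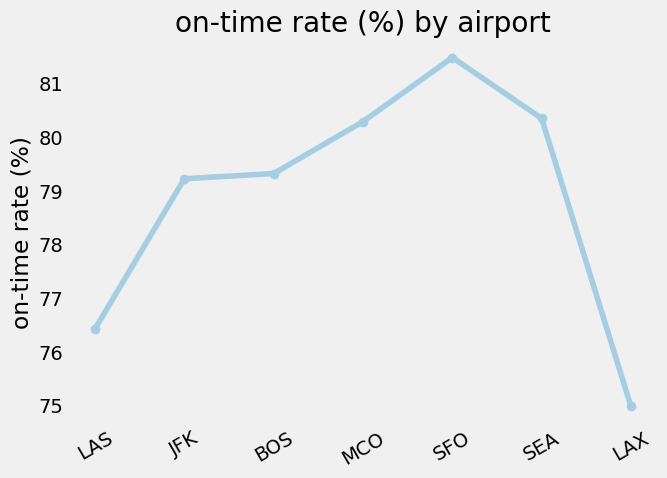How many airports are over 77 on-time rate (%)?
Above 77: JFK, BOS, MCO, SFO, SEA.

5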